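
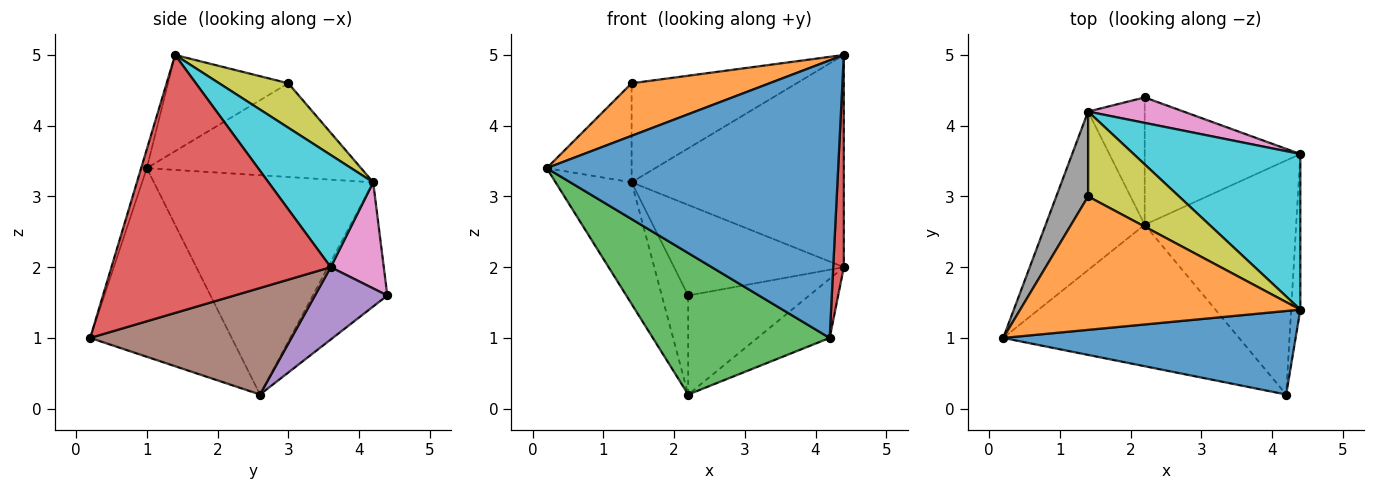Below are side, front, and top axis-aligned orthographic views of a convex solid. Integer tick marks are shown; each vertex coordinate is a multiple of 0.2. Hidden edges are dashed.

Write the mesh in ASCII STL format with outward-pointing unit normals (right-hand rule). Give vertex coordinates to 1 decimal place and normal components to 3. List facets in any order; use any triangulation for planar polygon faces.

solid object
 facet normal -0.019 -0.957 0.288
  outer loop
   vertex 4.2 0.2 1.0
   vertex 4.4 1.4 5.0
   vertex 0.2 1.0 3.4
  endloop
 endfacet
 facet normal -0.304 -0.349 0.886
  outer loop
   vertex 1.4 3.0 4.6
   vertex 0.2 1.0 3.4
   vertex 4.4 1.4 5.0
  endloop
 endfacet
 facet normal -0.492 -0.615 -0.615
  outer loop
   vertex 2.2 2.6 0.2
   vertex 4.2 0.2 1.0
   vertex 0.2 1.0 3.4
  endloop
 endfacet
 facet normal 0.998 -0.048 -0.035
  outer loop
   vertex 4.4 3.6 2.0
   vertex 4.4 1.4 5.0
   vertex 4.2 0.2 1.0
  endloop
 endfacet
 facet normal 0.344 0.576 -0.741
  outer loop
   vertex 4.4 3.6 2.0
   vertex 2.2 2.6 0.2
   vertex 2.2 4.4 1.6
  endloop
 endfacet
 facet normal 0.563 0.202 -0.801
  outer loop
   vertex 4.4 3.6 2.0
   vertex 4.2 0.2 1.0
   vertex 2.2 2.6 0.2
  endloop
 endfacet
 facet normal 0.288 0.922 0.259
  outer loop
   vertex 1.4 4.2 3.2
   vertex 4.4 3.6 2.0
   vertex 2.2 4.4 1.6
  endloop
 endfacet
 facet normal -0.887 0.351 0.301
  outer loop
   vertex 1.4 4.2 3.2
   vertex 0.2 1.0 3.4
   vertex 1.4 3.0 4.6
  endloop
 endfacet
 facet normal 0.303 0.724 0.620
  outer loop
   vertex 1.4 4.2 3.2
   vertex 1.4 3.0 4.6
   vertex 4.4 1.4 5.0
  endloop
 endfacet
 facet normal 0.370 0.749 0.549
  outer loop
   vertex 1.4 4.2 3.2
   vertex 4.4 1.4 5.0
   vertex 4.4 3.6 2.0
  endloop
 endfacet
 facet normal -0.869 0.301 -0.392
  outer loop
   vertex 1.4 4.2 3.2
   vertex 2.2 2.6 0.2
   vertex 0.2 1.0 3.4
  endloop
 endfacet
 facet normal -0.866 0.307 -0.395
  outer loop
   vertex 1.4 4.2 3.2
   vertex 2.2 4.4 1.6
   vertex 2.2 2.6 0.2
  endloop
 endfacet
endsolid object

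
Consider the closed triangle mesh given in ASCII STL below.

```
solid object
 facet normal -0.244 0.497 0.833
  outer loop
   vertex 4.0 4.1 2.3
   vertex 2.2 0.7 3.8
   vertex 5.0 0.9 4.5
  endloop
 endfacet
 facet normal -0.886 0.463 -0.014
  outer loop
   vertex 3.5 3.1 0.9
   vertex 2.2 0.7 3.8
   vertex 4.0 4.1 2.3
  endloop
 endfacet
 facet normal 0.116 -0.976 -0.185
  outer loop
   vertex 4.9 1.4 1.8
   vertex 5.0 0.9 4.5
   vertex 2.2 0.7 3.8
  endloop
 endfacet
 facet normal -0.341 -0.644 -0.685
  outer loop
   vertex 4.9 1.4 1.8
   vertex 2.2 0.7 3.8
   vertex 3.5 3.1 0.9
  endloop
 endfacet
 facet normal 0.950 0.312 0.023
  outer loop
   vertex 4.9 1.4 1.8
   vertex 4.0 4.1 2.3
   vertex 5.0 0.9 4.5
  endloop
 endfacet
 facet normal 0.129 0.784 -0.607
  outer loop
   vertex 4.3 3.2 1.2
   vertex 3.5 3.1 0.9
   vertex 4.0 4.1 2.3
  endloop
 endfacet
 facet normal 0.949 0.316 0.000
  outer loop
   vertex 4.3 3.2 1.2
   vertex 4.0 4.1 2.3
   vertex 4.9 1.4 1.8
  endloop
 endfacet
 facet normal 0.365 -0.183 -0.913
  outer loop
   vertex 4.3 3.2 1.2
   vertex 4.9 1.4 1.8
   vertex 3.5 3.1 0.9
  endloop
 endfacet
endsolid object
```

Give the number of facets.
8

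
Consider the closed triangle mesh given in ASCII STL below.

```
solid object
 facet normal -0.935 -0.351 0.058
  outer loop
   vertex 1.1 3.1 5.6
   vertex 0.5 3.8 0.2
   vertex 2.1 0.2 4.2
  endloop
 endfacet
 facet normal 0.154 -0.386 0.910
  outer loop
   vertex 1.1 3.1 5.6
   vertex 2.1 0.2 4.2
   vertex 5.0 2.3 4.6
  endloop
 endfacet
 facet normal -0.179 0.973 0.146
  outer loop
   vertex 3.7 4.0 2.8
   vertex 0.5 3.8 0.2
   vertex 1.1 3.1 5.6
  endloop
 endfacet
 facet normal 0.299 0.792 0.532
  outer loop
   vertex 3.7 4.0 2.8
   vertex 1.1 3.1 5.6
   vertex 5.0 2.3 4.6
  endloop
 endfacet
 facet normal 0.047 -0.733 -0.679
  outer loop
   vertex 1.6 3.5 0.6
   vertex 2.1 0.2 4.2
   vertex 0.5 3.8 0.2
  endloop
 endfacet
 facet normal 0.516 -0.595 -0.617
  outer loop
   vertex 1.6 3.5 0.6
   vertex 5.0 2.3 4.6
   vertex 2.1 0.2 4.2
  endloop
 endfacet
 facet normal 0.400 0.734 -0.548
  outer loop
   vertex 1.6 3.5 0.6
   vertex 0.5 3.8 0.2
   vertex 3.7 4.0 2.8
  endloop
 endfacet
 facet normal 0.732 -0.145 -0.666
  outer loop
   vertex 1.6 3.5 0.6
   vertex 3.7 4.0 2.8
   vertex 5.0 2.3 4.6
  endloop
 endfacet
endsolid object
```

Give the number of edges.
12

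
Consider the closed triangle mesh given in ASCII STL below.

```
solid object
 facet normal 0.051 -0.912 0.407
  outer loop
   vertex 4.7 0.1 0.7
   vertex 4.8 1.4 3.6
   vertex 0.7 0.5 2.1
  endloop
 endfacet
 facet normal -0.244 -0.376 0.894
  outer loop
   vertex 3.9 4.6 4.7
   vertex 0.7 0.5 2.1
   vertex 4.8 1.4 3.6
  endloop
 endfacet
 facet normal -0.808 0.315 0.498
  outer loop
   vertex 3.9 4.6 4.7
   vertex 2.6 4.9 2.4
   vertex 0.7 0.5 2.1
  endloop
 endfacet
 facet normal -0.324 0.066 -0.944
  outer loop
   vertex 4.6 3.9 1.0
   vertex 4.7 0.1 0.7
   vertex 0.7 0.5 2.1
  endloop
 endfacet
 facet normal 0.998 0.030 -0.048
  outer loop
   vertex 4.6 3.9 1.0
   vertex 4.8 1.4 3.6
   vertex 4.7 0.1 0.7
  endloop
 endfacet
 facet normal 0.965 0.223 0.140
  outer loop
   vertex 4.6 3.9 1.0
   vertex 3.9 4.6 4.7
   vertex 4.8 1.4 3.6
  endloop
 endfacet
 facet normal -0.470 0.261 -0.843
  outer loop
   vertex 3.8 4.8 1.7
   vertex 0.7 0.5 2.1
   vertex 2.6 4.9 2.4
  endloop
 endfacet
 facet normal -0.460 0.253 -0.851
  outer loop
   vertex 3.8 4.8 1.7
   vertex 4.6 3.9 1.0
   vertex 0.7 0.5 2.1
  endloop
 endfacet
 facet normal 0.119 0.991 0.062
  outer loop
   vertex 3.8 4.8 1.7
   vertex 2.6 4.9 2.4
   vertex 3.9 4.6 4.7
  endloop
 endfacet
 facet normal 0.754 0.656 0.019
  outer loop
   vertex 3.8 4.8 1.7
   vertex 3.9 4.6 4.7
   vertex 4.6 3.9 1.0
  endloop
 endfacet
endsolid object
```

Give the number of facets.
10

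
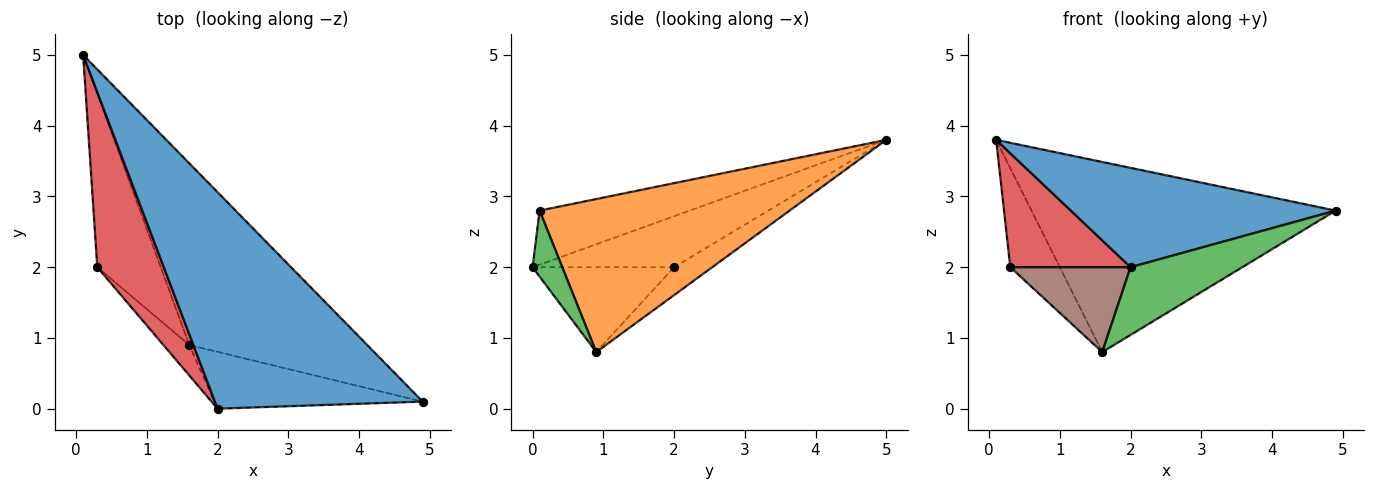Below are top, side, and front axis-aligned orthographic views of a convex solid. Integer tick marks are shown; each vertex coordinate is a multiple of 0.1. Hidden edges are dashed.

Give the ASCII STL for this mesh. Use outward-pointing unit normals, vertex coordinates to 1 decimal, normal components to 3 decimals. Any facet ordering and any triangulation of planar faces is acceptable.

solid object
 facet normal -0.230 -0.406 0.885
  outer loop
   vertex 2.0 0.0 2.0
   vertex 4.9 0.1 2.8
   vertex 0.1 5.0 3.8
  endloop
 endfacet
 facet normal 0.511 0.622 -0.594
  outer loop
   vertex 1.6 0.9 0.8
   vertex 0.1 5.0 3.8
   vertex 4.9 0.1 2.8
  endloop
 endfacet
 facet normal 0.200 -0.751 -0.630
  outer loop
   vertex 1.6 0.9 0.8
   vertex 4.9 0.1 2.8
   vertex 2.0 0.0 2.0
  endloop
 endfacet
 facet normal -0.540 -0.459 0.705
  outer loop
   vertex 0.3 2.0 2.0
   vertex 2.0 0.0 2.0
   vertex 0.1 5.0 3.8
  endloop
 endfacet
 facet normal -0.357 0.463 -0.811
  outer loop
   vertex 0.3 2.0 2.0
   vertex 0.1 5.0 3.8
   vertex 1.6 0.9 0.8
  endloop
 endfacet
 facet normal -0.742 -0.631 -0.226
  outer loop
   vertex 0.3 2.0 2.0
   vertex 1.6 0.9 0.8
   vertex 2.0 0.0 2.0
  endloop
 endfacet
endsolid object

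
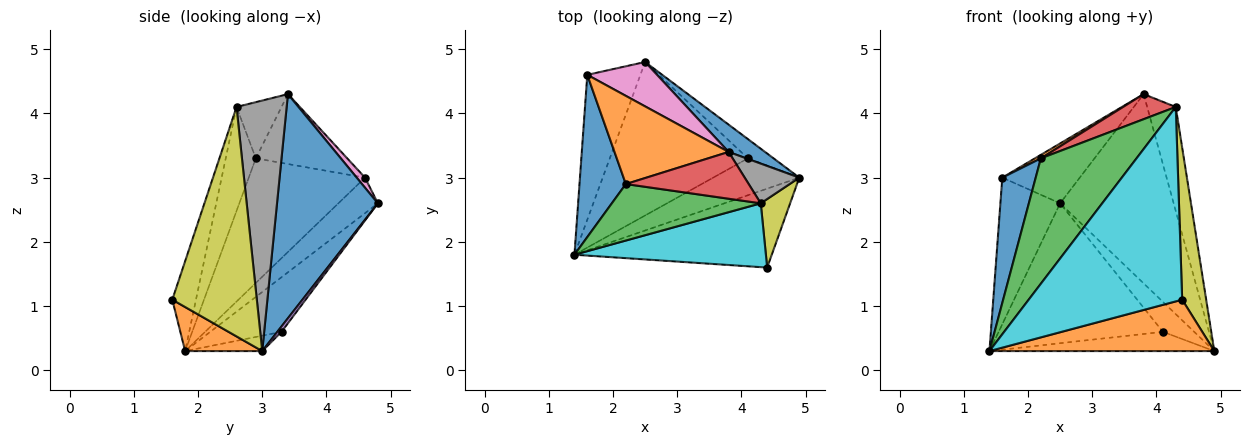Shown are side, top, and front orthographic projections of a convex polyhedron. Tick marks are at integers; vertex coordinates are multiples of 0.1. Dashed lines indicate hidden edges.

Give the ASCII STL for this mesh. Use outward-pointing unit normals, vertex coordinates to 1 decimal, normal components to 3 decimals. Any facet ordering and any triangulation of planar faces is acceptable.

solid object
 facet normal 0.660 0.743 0.107
  outer loop
   vertex 3.8 3.4 4.3
   vertex 4.9 3.0 0.3
   vertex 2.5 4.8 2.6
  endloop
 endfacet
 facet normal 0.184 -0.536 -0.824
  outer loop
   vertex 4.4 1.6 1.1
   vertex 1.4 1.8 0.3
   vertex 4.9 3.0 0.3
  endloop
 endfacet
 facet normal -0.157 0.457 -0.875
  outer loop
   vertex 4.1 3.3 0.6
   vertex 4.9 3.0 0.3
   vertex 1.4 1.8 0.3
  endloop
 endfacet
 facet normal -0.280 0.647 -0.709
  outer loop
   vertex 4.1 3.3 0.6
   vertex 1.4 1.8 0.3
   vertex 2.5 4.8 2.6
  endloop
 endfacet
 facet normal 0.112 0.836 -0.537
  outer loop
   vertex 4.1 3.3 0.6
   vertex 2.5 4.8 2.6
   vertex 4.9 3.0 0.3
  endloop
 endfacet
 facet normal -0.426 0.644 -0.636
  outer loop
   vertex 1.6 4.6 3.0
   vertex 2.5 4.8 2.6
   vertex 1.4 1.8 0.3
  endloop
 endfacet
 facet normal 0.086 0.800 0.593
  outer loop
   vertex 1.6 4.6 3.0
   vertex 3.8 3.4 4.3
   vertex 2.5 4.8 2.6
  endloop
 endfacet
 facet normal 0.853 0.487 0.186
  outer loop
   vertex 4.3 2.6 4.1
   vertex 4.9 3.0 0.3
   vertex 3.8 3.4 4.3
  endloop
 endfacet
 facet normal 0.955 -0.271 0.122
  outer loop
   vertex 4.3 2.6 4.1
   vertex 4.4 1.6 1.1
   vertex 4.9 3.0 0.3
  endloop
 endfacet
 facet normal -0.145 -0.940 0.309
  outer loop
   vertex 4.3 2.6 4.1
   vertex 1.4 1.8 0.3
   vertex 4.4 1.6 1.1
  endloop
 endfacet
 facet normal -0.905 -0.260 0.337
  outer loop
   vertex 2.2 2.9 3.3
   vertex 1.6 4.6 3.0
   vertex 1.4 1.8 0.3
  endloop
 endfacet
 facet normal -0.522 -0.034 0.852
  outer loop
   vertex 2.2 2.9 3.3
   vertex 3.8 3.4 4.3
   vertex 1.6 4.6 3.0
  endloop
 endfacet
 facet normal -0.276 -0.876 0.395
  outer loop
   vertex 2.2 2.9 3.3
   vertex 1.4 1.8 0.3
   vertex 4.3 2.6 4.1
  endloop
 endfacet
 facet normal -0.374 -0.438 0.817
  outer loop
   vertex 2.2 2.9 3.3
   vertex 4.3 2.6 4.1
   vertex 3.8 3.4 4.3
  endloop
 endfacet
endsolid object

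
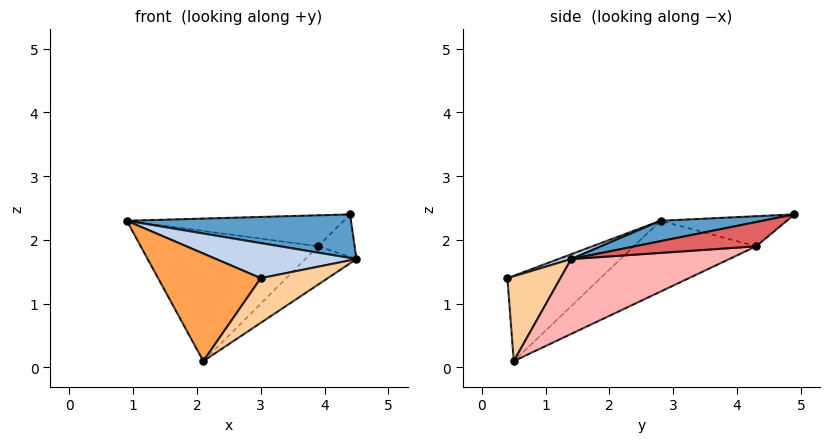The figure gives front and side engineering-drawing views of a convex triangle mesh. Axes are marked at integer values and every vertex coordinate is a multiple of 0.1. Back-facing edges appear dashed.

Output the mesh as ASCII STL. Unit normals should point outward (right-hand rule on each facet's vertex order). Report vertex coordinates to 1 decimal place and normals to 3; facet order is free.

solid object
 facet normal 0.088 -0.193 0.977
  outer loop
   vertex 4.4 4.9 2.4
   vertex 0.9 2.8 2.3
   vertex 4.5 1.4 1.7
  endloop
 endfacet
 facet normal 0.030 -0.328 0.944
  outer loop
   vertex 3.0 0.4 1.4
   vertex 4.5 1.4 1.7
   vertex 0.9 2.8 2.3
  endloop
 endfacet
 facet normal -0.622 -0.686 0.378
  outer loop
   vertex 3.0 0.4 1.4
   vertex 0.9 2.8 2.3
   vertex 2.1 0.5 0.1
  endloop
 endfacet
 facet normal 0.557 -0.704 -0.440
  outer loop
   vertex 3.0 0.4 1.4
   vertex 2.1 0.5 0.1
   vertex 4.5 1.4 1.7
  endloop
 endfacet
 facet normal -0.444 0.762 -0.471
  outer loop
   vertex 3.9 4.3 1.9
   vertex 0.9 2.8 2.3
   vertex 4.4 4.9 2.4
  endloop
 endfacet
 facet normal -0.369 0.535 -0.760
  outer loop
   vertex 3.9 4.3 1.9
   vertex 2.1 0.5 0.1
   vertex 0.9 2.8 2.3
  endloop
 endfacet
 facet normal 0.583 0.175 -0.793
  outer loop
   vertex 3.9 4.3 1.9
   vertex 4.4 4.9 2.4
   vertex 4.5 1.4 1.7
  endloop
 endfacet
 facet normal 0.504 0.163 -0.848
  outer loop
   vertex 3.9 4.3 1.9
   vertex 4.5 1.4 1.7
   vertex 2.1 0.5 0.1
  endloop
 endfacet
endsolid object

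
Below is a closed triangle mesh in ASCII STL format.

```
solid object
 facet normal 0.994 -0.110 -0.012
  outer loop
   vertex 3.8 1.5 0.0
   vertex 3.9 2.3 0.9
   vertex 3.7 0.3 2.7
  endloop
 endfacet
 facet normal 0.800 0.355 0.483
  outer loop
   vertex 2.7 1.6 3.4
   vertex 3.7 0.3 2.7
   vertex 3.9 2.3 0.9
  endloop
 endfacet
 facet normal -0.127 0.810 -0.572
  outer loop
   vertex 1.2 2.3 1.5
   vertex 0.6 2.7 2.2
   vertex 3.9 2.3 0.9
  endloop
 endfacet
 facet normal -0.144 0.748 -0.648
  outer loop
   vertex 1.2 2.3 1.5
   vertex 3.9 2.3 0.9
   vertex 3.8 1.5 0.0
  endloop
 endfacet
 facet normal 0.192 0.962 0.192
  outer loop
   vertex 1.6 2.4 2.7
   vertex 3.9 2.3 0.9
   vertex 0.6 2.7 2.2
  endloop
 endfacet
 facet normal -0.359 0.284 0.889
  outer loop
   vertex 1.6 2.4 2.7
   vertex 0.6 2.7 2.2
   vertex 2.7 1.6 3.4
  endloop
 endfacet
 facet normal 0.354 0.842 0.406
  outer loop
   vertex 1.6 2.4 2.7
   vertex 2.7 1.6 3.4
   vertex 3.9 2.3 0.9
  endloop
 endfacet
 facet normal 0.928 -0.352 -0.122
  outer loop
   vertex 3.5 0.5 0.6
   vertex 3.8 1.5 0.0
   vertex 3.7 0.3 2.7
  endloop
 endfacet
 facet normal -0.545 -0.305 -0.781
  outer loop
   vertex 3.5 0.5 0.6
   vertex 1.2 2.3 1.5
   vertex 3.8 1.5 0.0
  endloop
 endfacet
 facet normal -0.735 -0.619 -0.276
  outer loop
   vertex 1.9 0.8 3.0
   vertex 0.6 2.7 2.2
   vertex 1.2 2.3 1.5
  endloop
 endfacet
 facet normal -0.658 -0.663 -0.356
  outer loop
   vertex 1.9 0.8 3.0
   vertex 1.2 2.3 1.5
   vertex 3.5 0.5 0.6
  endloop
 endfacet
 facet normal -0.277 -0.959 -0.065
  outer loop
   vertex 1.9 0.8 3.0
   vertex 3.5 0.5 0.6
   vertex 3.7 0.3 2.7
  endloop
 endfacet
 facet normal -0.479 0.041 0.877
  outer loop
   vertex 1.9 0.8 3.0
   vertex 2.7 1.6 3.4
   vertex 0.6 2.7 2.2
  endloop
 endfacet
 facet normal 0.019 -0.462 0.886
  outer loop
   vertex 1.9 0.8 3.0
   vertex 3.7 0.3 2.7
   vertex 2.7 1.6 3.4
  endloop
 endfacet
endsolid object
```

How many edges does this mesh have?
21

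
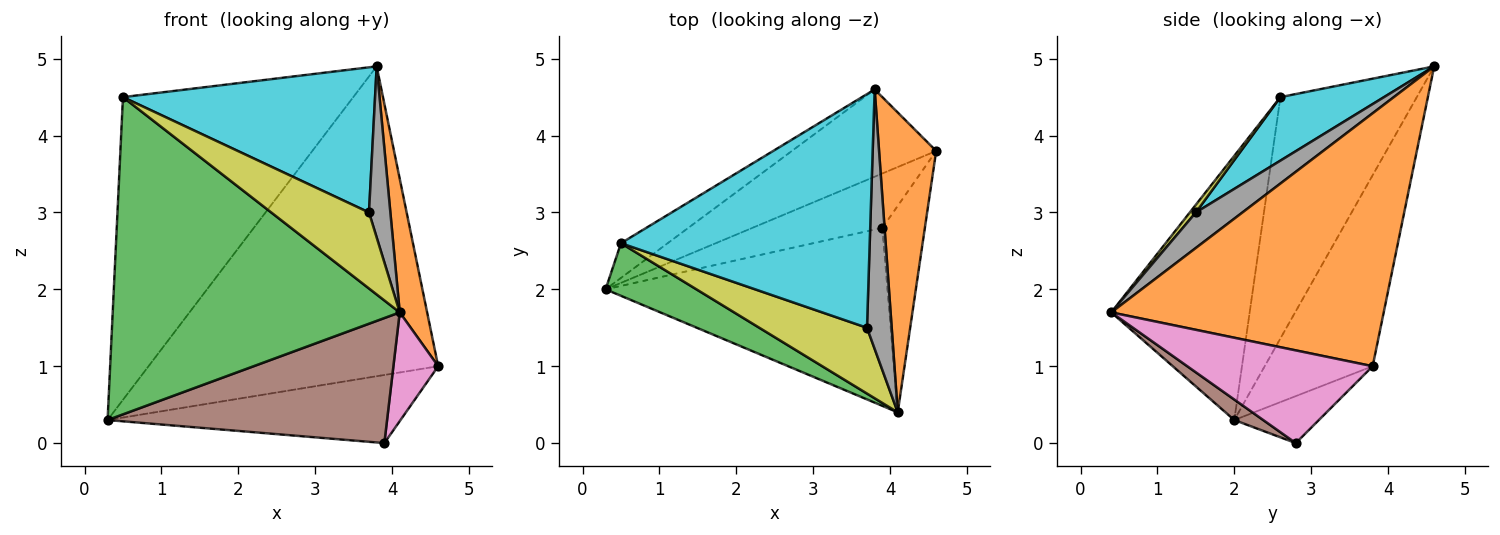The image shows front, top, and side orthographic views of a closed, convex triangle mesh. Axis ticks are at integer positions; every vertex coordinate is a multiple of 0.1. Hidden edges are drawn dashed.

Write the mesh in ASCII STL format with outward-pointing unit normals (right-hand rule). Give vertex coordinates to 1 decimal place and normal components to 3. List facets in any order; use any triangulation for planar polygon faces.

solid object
 facet normal -0.338 0.906 -0.255
  outer loop
   vertex 3.8 4.6 4.9
   vertex 4.6 3.8 1.0
   vertex 0.3 2.0 0.3
  endloop
 endfacet
 facet normal 0.971 -0.098 0.219
  outer loop
   vertex 3.8 4.6 4.9
   vertex 4.1 0.4 1.7
   vertex 4.6 3.8 1.0
  endloop
 endfacet
 facet normal -0.430 -0.891 0.148
  outer loop
   vertex 0.5 2.6 4.5
   vertex 0.3 2.0 0.3
   vertex 4.1 0.4 1.7
  endloop
 endfacet
 facet normal -0.507 0.856 -0.098
  outer loop
   vertex 0.5 2.6 4.5
   vertex 3.8 4.6 4.9
   vertex 0.3 2.0 0.3
  endloop
 endfacet
 facet normal -0.220 0.762 -0.608
  outer loop
   vertex 3.9 2.8 0.0
   vertex 0.3 2.0 0.3
   vertex 4.6 3.8 1.0
  endloop
 endfacet
 facet normal 0.059 -0.574 -0.817
  outer loop
   vertex 3.9 2.8 0.0
   vertex 4.1 0.4 1.7
   vertex 0.3 2.0 0.3
  endloop
 endfacet
 facet normal 0.888 -0.214 -0.407
  outer loop
   vertex 3.9 2.8 0.0
   vertex 4.6 3.8 1.0
   vertex 4.1 0.4 1.7
  endloop
 endfacet
 facet normal 0.768 -0.352 0.535
  outer loop
   vertex 3.7 1.5 3.0
   vertex 4.1 0.4 1.7
   vertex 3.8 4.6 4.9
  endloop
 endfacet
 facet normal 0.047 -0.755 0.654
  outer loop
   vertex 3.7 1.5 3.0
   vertex 0.5 2.6 4.5
   vertex 4.1 0.4 1.7
  endloop
 endfacet
 facet normal 0.212 -0.516 0.830
  outer loop
   vertex 3.7 1.5 3.0
   vertex 3.8 4.6 4.9
   vertex 0.5 2.6 4.5
  endloop
 endfacet
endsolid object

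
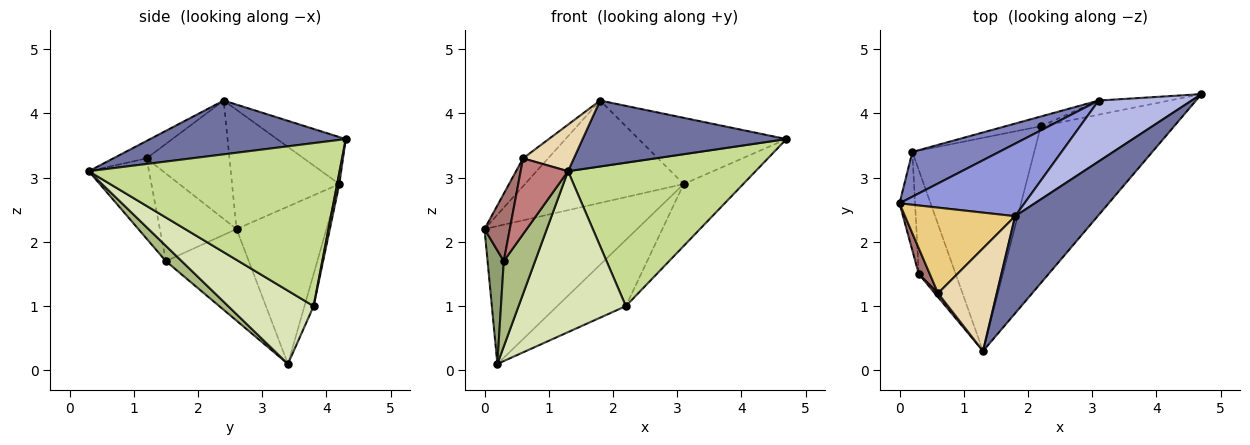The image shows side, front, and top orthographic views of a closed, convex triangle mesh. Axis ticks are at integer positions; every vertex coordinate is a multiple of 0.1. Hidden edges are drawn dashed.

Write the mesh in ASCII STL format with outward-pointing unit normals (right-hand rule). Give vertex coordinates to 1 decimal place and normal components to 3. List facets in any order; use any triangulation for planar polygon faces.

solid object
 facet normal 0.475 -0.494 0.728
  outer loop
   vertex 1.8 2.4 4.2
   vertex 1.3 0.3 3.1
   vertex 4.7 4.3 3.6
  endloop
 endfacet
 facet normal -0.489 0.830 0.269
  outer loop
   vertex 3.1 4.2 2.9
   vertex 0.2 3.4 0.1
   vertex 0.0 2.6 2.2
  endloop
 endfacet
 facet normal -0.483 0.714 0.506
  outer loop
   vertex 3.1 4.2 2.9
   vertex 0.0 2.6 2.2
   vertex 1.8 2.4 4.2
  endloop
 endfacet
 facet normal -0.324 0.696 0.640
  outer loop
   vertex 3.1 4.2 2.9
   vertex 1.8 2.4 4.2
   vertex 4.7 4.3 3.6
  endloop
 endfacet
 facet normal -0.968 -0.189 -0.164
  outer loop
   vertex 0.3 1.5 1.7
   vertex 0.0 2.6 2.2
   vertex 0.2 3.4 0.1
  endloop
 endfacet
 facet normal 0.306 -0.604 -0.736
  outer loop
   vertex 0.3 1.5 1.7
   vertex 0.2 3.4 0.1
   vertex 1.3 0.3 3.1
  endloop
 endfacet
 facet normal 0.670 -0.501 -0.548
  outer loop
   vertex 2.2 3.8 1.0
   vertex 4.7 4.3 3.6
   vertex 1.3 0.3 3.1
  endloop
 endfacet
 facet normal 0.432 -0.543 -0.720
  outer loop
   vertex 2.2 3.8 1.0
   vertex 1.3 0.3 3.1
   vertex 0.2 3.4 0.1
  endloop
 endfacet
 facet normal 0.036 0.974 -0.222
  outer loop
   vertex 2.2 3.8 1.0
   vertex 3.1 4.2 2.9
   vertex 4.7 4.3 3.6
  endloop
 endfacet
 facet normal -0.131 0.981 -0.144
  outer loop
   vertex 2.2 3.8 1.0
   vertex 0.2 3.4 0.1
   vertex 3.1 4.2 2.9
  endloop
 endfacet
 facet normal -0.715 0.216 0.665
  outer loop
   vertex 0.6 1.2 3.3
   vertex 1.8 2.4 4.2
   vertex 0.0 2.6 2.2
  endloop
 endfacet
 facet normal -0.261 -0.398 0.879
  outer loop
   vertex 0.6 1.2 3.3
   vertex 1.3 0.3 3.1
   vertex 1.8 2.4 4.2
  endloop
 endfacet
 facet normal -0.943 -0.311 0.118
  outer loop
   vertex 0.6 1.2 3.3
   vertex 0.0 2.6 2.2
   vertex 0.3 1.5 1.7
  endloop
 endfacet
 facet normal -0.786 -0.618 0.031
  outer loop
   vertex 0.6 1.2 3.3
   vertex 0.3 1.5 1.7
   vertex 1.3 0.3 3.1
  endloop
 endfacet
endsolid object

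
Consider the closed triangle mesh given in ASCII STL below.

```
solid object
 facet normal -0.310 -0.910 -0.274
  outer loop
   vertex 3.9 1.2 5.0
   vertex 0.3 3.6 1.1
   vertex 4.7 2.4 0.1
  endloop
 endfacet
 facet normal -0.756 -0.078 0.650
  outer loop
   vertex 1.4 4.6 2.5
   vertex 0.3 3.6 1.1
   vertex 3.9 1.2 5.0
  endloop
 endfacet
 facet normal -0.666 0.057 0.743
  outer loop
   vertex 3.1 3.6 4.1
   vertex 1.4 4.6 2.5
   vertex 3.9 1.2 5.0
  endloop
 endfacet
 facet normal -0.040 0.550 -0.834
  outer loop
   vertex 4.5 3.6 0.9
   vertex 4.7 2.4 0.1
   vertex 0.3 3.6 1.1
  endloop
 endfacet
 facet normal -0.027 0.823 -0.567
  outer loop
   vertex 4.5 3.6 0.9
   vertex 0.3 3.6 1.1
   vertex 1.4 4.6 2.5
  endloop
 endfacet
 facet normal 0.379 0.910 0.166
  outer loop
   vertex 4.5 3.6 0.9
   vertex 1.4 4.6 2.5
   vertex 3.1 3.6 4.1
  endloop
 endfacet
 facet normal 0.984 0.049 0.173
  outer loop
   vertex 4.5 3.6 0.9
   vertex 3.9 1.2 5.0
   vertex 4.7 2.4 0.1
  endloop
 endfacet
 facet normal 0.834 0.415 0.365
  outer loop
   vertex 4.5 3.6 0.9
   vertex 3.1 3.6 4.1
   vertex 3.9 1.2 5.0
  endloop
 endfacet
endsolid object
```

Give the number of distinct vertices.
6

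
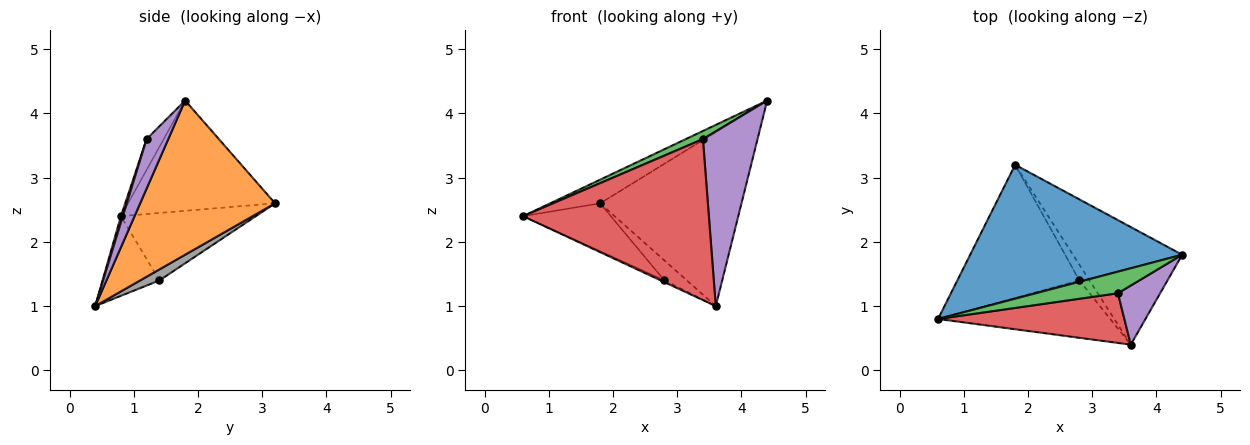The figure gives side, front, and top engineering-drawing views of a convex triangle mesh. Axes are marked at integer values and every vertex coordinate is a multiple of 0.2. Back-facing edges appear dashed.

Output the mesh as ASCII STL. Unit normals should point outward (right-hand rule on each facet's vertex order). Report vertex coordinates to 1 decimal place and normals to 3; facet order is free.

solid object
 facet normal -0.456 0.155 0.876
  outer loop
   vertex 1.8 3.2 2.6
   vertex 0.6 0.8 2.4
   vertex 4.4 1.8 4.2
  endloop
 endfacet
 facet normal 0.620 0.650 -0.439
  outer loop
   vertex 3.6 0.4 1.0
   vertex 1.8 3.2 2.6
   vertex 4.4 1.8 4.2
  endloop
 endfacet
 facet normal -0.331 -0.331 0.883
  outer loop
   vertex 3.4 1.2 3.6
   vertex 4.4 1.8 4.2
   vertex 0.6 0.8 2.4
  endloop
 endfacet
 facet normal 0.010 -0.956 0.295
  outer loop
   vertex 3.4 1.2 3.6
   vertex 0.6 0.8 2.4
   vertex 3.6 0.4 1.0
  endloop
 endfacet
 facet normal 0.352 -0.887 0.300
  outer loop
   vertex 3.4 1.2 3.6
   vertex 3.6 0.4 1.0
   vertex 4.4 1.8 4.2
  endloop
 endfacet
 facet normal -0.461 0.300 -0.835
  outer loop
   vertex 2.8 1.4 1.4
   vertex 0.6 0.8 2.4
   vertex 1.8 3.2 2.6
  endloop
 endfacet
 facet normal -0.420 0.027 -0.907
  outer loop
   vertex 2.8 1.4 1.4
   vertex 3.6 0.4 1.0
   vertex 0.6 0.8 2.4
  endloop
 endfacet
 facet normal 0.559 0.652 -0.512
  outer loop
   vertex 2.8 1.4 1.4
   vertex 1.8 3.2 2.6
   vertex 3.6 0.4 1.0
  endloop
 endfacet
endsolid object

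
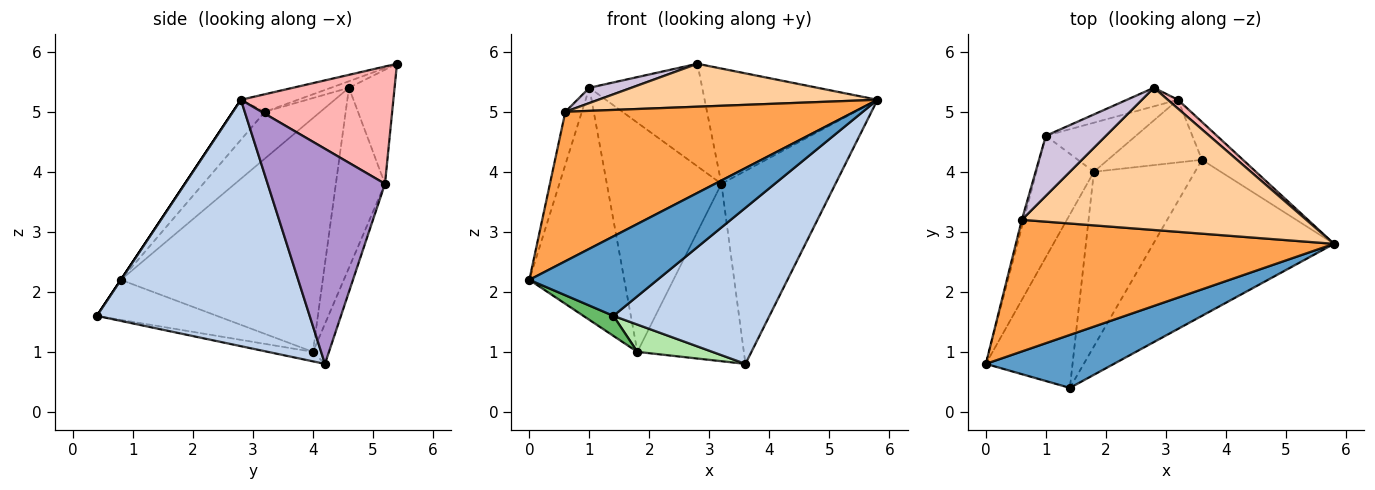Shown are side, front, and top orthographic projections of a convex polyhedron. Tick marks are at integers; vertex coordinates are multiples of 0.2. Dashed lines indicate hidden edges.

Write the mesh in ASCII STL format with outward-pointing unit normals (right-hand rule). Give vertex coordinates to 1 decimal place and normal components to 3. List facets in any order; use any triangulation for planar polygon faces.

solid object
 facet normal 0.000 -0.832 0.555
  outer loop
   vertex 1.4 0.4 1.6
   vertex 5.8 2.8 5.2
   vertex 0.0 0.8 2.2
  endloop
 endfacet
 facet normal 0.694 -0.509 -0.509
  outer loop
   vertex 1.4 0.4 1.6
   vertex 3.6 4.2 0.8
   vertex 5.8 2.8 5.2
  endloop
 endfacet
 facet normal -0.083 -0.748 0.659
  outer loop
   vertex 0.6 3.2 5.0
   vertex 0.0 0.8 2.2
   vertex 5.8 2.8 5.2
  endloop
 endfacet
 facet normal -0.059 -0.289 0.956
  outer loop
   vertex 0.6 3.2 5.0
   vertex 5.8 2.8 5.2
   vertex 2.8 5.4 5.8
  endloop
 endfacet
 facet normal -0.417 -0.104 -0.903
  outer loop
   vertex 1.8 4.0 1.0
   vertex 1.4 0.4 1.6
   vertex 0.0 0.8 2.2
  endloop
 endfacet
 facet normal -0.092 -0.154 -0.984
  outer loop
   vertex 1.8 4.0 1.0
   vertex 3.6 4.2 0.8
   vertex 1.4 0.4 1.6
  endloop
 endfacet
 facet normal -0.140 0.934 -0.330
  outer loop
   vertex 3.2 5.2 3.8
   vertex 3.6 4.2 0.8
   vertex 1.8 4.0 1.0
  endloop
 endfacet
 facet normal 0.660 0.749 0.057
  outer loop
   vertex 3.2 5.2 3.8
   vertex 2.8 5.4 5.8
   vertex 5.8 2.8 5.2
  endloop
 endfacet
 facet normal 0.710 0.691 -0.135
  outer loop
   vertex 3.2 5.2 3.8
   vertex 5.8 2.8 5.2
   vertex 3.6 4.2 0.8
  endloop
 endfacet
 facet normal -0.105 -0.245 0.964
  outer loop
   vertex 1.0 4.6 5.4
   vertex 0.6 3.2 5.0
   vertex 2.8 5.4 5.8
  endloop
 endfacet
 facet normal -0.370 0.914 -0.165
  outer loop
   vertex 1.0 4.6 5.4
   vertex 2.8 5.4 5.8
   vertex 3.2 5.2 3.8
  endloop
 endfacet
 facet normal -0.386 0.902 -0.193
  outer loop
   vertex 1.0 4.6 5.4
   vertex 3.2 5.2 3.8
   vertex 1.8 4.0 1.0
  endloop
 endfacet
 facet normal -0.958 0.285 -0.039
  outer loop
   vertex 1.0 4.6 5.4
   vertex 0.0 0.8 2.2
   vertex 0.6 3.2 5.0
  endloop
 endfacet
 facet normal -0.883 0.415 -0.217
  outer loop
   vertex 1.0 4.6 5.4
   vertex 1.8 4.0 1.0
   vertex 0.0 0.8 2.2
  endloop
 endfacet
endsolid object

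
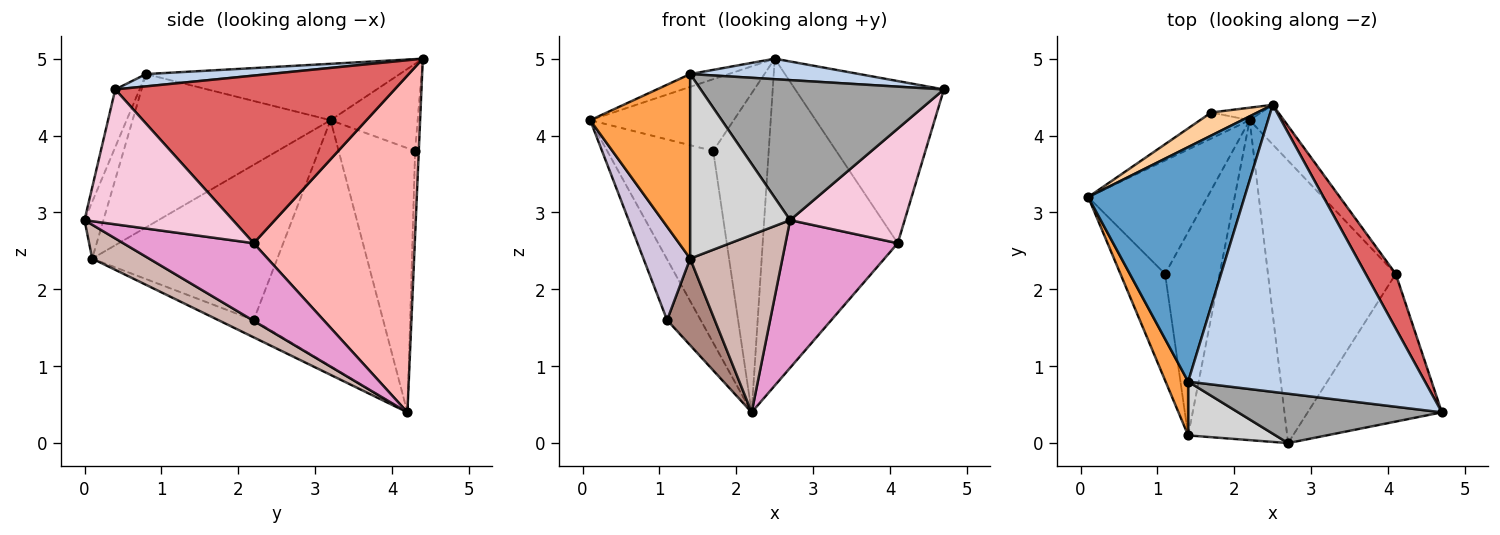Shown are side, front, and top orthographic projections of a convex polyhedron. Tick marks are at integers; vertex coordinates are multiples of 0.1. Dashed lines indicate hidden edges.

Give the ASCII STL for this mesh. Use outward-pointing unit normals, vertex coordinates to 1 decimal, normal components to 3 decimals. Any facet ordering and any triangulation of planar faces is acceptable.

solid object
 facet normal -0.339 0.051 0.939
  outer loop
   vertex 1.4 0.8 4.8
   vertex 2.5 4.4 5.0
   vertex 0.1 3.2 4.2
  endloop
 endfacet
 facet normal 0.052 -0.071 0.996
  outer loop
   vertex 1.4 0.8 4.8
   vertex 4.7 0.4 4.6
   vertex 2.5 4.4 5.0
  endloop
 endfacet
 facet normal -0.885 -0.447 0.130
  outer loop
   vertex 1.4 0.8 4.8
   vertex 0.1 3.2 4.2
   vertex 1.4 0.1 2.4
  endloop
 endfacet
 facet normal -0.500 0.824 0.265
  outer loop
   vertex 1.7 4.3 3.8
   vertex 0.1 3.2 4.2
   vertex 2.5 4.4 5.0
  endloop
 endfacet
 facet normal -0.582 0.806 -0.109
  outer loop
   vertex 1.7 4.3 3.8
   vertex 2.2 4.2 0.4
   vertex 0.1 3.2 4.2
  endloop
 endfacet
 facet normal -0.066 0.997 -0.039
  outer loop
   vertex 1.7 4.3 3.8
   vertex 2.5 4.4 5.0
   vertex 2.2 4.2 0.4
  endloop
 endfacet
 facet normal 0.872 0.464 0.156
  outer loop
   vertex 4.1 2.2 2.6
   vertex 2.5 4.4 5.0
   vertex 4.7 0.4 4.6
  endloop
 endfacet
 facet normal 0.764 0.640 -0.078
  outer loop
   vertex 4.1 2.2 2.6
   vertex 2.2 4.2 0.4
   vertex 2.5 4.4 5.0
  endloop
 endfacet
 facet normal -0.876 0.227 -0.425
  outer loop
   vertex 1.1 2.2 1.6
   vertex 0.1 3.2 4.2
   vertex 2.2 4.2 0.4
  endloop
 endfacet
 facet normal -0.934 -0.236 -0.269
  outer loop
   vertex 1.1 2.2 1.6
   vertex 1.4 0.1 2.4
   vertex 0.1 3.2 4.2
  endloop
 endfacet
 facet normal -0.279 -0.376 -0.883
  outer loop
   vertex 1.1 2.2 1.6
   vertex 2.2 4.2 0.4
   vertex 1.4 0.1 2.4
  endloop
 endfacet
 facet normal 0.287 -0.465 -0.838
  outer loop
   vertex 2.7 0.0 2.9
   vertex 1.4 0.1 2.4
   vertex 2.2 4.2 0.4
  endloop
 endfacet
 facet normal 0.474 -0.408 -0.780
  outer loop
   vertex 2.7 0.0 2.9
   vertex 2.2 4.2 0.4
   vertex 4.1 2.2 2.6
  endloop
 endfacet
 facet normal 0.622 -0.480 -0.619
  outer loop
   vertex 2.7 0.0 2.9
   vertex 4.1 2.2 2.6
   vertex 4.7 0.4 4.6
  endloop
 endfacet
 facet normal -0.094 -0.939 0.331
  outer loop
   vertex 2.7 0.0 2.9
   vertex 4.7 0.4 4.6
   vertex 1.4 0.8 4.8
  endloop
 endfacet
 facet normal -0.179 -0.945 0.275
  outer loop
   vertex 2.7 0.0 2.9
   vertex 1.4 0.8 4.8
   vertex 1.4 0.1 2.4
  endloop
 endfacet
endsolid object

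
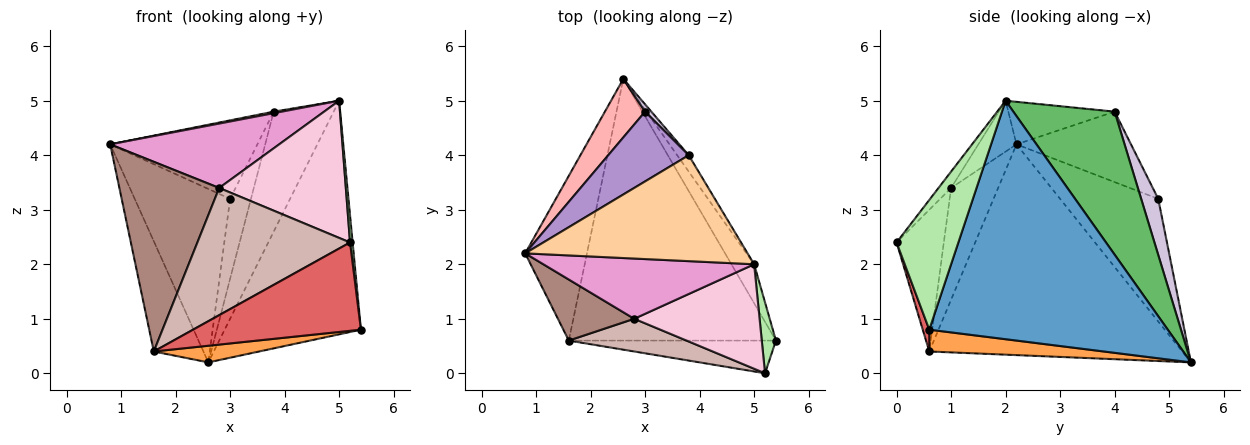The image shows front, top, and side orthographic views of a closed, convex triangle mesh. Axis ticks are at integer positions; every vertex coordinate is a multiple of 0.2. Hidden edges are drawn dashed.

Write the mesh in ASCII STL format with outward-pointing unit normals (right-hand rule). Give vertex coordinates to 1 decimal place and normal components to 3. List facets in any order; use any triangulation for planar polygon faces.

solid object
 facet normal 0.865 0.494 -0.082
  outer loop
   vertex 5.0 2.0 5.0
   vertex 5.4 0.6 0.8
   vertex 2.6 5.4 0.2
  endloop
 endfacet
 facet normal -0.943 0.185 -0.276
  outer loop
   vertex 1.6 0.6 0.4
   vertex 0.8 2.2 4.2
   vertex 2.6 5.4 0.2
  endloop
 endfacet
 facet normal 0.104 -0.063 -0.993
  outer loop
   vertex 1.6 0.6 0.4
   vertex 2.6 5.4 0.2
   vertex 5.4 0.6 0.8
  endloop
 endfacet
 facet normal -0.188 -0.014 0.982
  outer loop
   vertex 3.8 4.0 4.8
   vertex 0.8 2.2 4.2
   vertex 5.0 2.0 5.0
  endloop
 endfacet
 facet normal 0.858 0.508 -0.069
  outer loop
   vertex 3.8 4.0 4.8
   vertex 5.0 2.0 5.0
   vertex 2.6 5.4 0.2
  endloop
 endfacet
 facet normal 0.993 -0.042 0.109
  outer loop
   vertex 5.2 0.0 2.4
   vertex 5.4 0.6 0.8
   vertex 5.0 2.0 5.0
  endloop
 endfacet
 facet normal 0.037 -0.937 -0.347
  outer loop
   vertex 5.2 0.0 2.4
   vertex 1.6 0.6 0.4
   vertex 5.4 0.6 0.8
  endloop
 endfacet
 facet normal -0.698 0.679 0.229
  outer loop
   vertex 3.0 4.8 3.2
   vertex 2.6 5.4 0.2
   vertex 0.8 2.2 4.2
  endloop
 endfacet
 facet normal -0.503 0.646 0.574
  outer loop
   vertex 3.0 4.8 3.2
   vertex 0.8 2.2 4.2
   vertex 3.8 4.0 4.8
  endloop
 endfacet
 facet normal 0.632 0.772 0.070
  outer loop
   vertex 3.0 4.8 3.2
   vertex 3.8 4.0 4.8
   vertex 2.6 5.4 0.2
  endloop
 endfacet
 facet normal -0.409 -0.869 0.280
  outer loop
   vertex 2.8 1.0 3.4
   vertex 0.8 2.2 4.2
   vertex 1.6 0.6 0.4
  endloop
 endfacet
 facet normal -0.287 -0.928 0.239
  outer loop
   vertex 2.8 1.0 3.4
   vertex 1.6 0.6 0.4
   vertex 5.2 0.0 2.4
  endloop
 endfacet
 facet normal -0.163 -0.721 0.674
  outer loop
   vertex 2.8 1.0 3.4
   vertex 5.0 2.0 5.0
   vertex 0.8 2.2 4.2
  endloop
 endfacet
 facet normal -0.079 -0.793 0.604
  outer loop
   vertex 2.8 1.0 3.4
   vertex 5.2 0.0 2.4
   vertex 5.0 2.0 5.0
  endloop
 endfacet
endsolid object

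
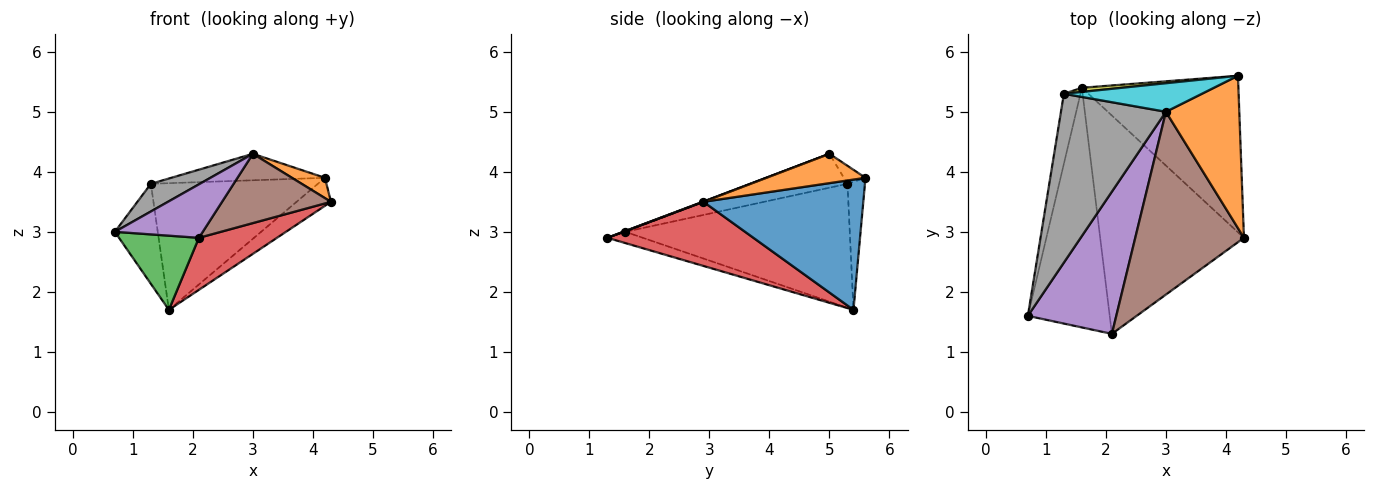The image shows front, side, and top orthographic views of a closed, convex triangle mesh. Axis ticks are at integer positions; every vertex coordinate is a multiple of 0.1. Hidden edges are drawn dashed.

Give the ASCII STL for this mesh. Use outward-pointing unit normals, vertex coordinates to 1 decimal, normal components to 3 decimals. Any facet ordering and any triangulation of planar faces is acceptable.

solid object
 facet normal 0.634 0.136 -0.761
  outer loop
   vertex 4.2 5.6 3.9
   vertex 4.3 2.9 3.5
   vertex 1.6 5.4 1.7
  endloop
 endfacet
 facet normal 0.369 -0.123 0.921
  outer loop
   vertex 4.2 5.6 3.9
   vertex 3.0 5.0 4.3
   vertex 4.3 2.9 3.5
  endloop
 endfacet
 facet normal -0.130 -0.293 -0.947
  outer loop
   vertex 2.1 1.3 2.9
   vertex 0.7 1.6 3.0
   vertex 1.6 5.4 1.7
  endloop
 endfacet
 facet normal 0.398 -0.213 -0.892
  outer loop
   vertex 2.1 1.3 2.9
   vertex 1.6 5.4 1.7
   vertex 4.3 2.9 3.5
  endloop
 endfacet
 facet normal -0.009 -0.352 0.936
  outer loop
   vertex 2.1 1.3 2.9
   vertex 3.0 5.0 4.3
   vertex 0.7 1.6 3.0
  endloop
 endfacet
 facet normal 0.003 -0.354 0.935
  outer loop
   vertex 2.1 1.3 2.9
   vertex 4.3 2.9 3.5
   vertex 3.0 5.0 4.3
  endloop
 endfacet
 facet normal -0.974 0.186 -0.130
  outer loop
   vertex 1.3 5.3 3.8
   vertex 1.6 5.4 1.7
   vertex 0.7 1.6 3.0
  endloop
 endfacet
 facet normal -0.304 -0.154 0.940
  outer loop
   vertex 1.3 5.3 3.8
   vertex 0.7 1.6 3.0
   vertex 3.0 5.0 4.3
  endloop
 endfacet
 facet normal -0.104 0.994 0.032
  outer loop
   vertex 1.3 5.3 3.8
   vertex 4.2 5.6 3.9
   vertex 1.6 5.4 1.7
  endloop
 endfacet
 facet normal -0.095 0.677 0.730
  outer loop
   vertex 1.3 5.3 3.8
   vertex 3.0 5.0 4.3
   vertex 4.2 5.6 3.9
  endloop
 endfacet
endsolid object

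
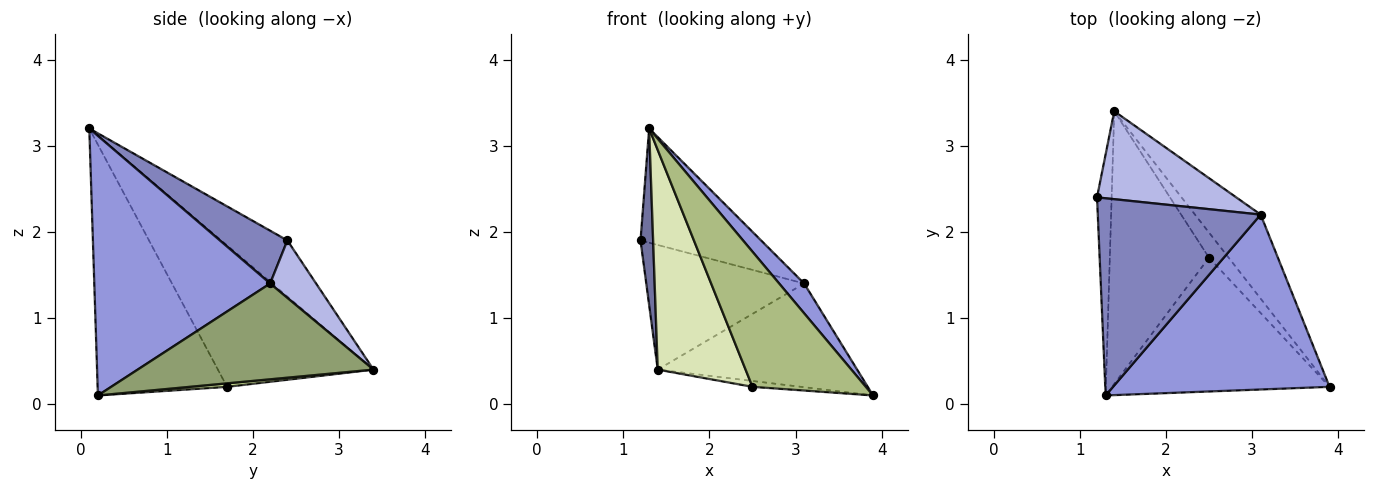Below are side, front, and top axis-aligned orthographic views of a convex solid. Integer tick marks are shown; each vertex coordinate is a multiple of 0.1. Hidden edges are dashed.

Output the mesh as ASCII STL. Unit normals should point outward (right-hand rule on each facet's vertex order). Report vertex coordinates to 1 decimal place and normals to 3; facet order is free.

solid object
 facet normal -0.952 -0.181 -0.248
  outer loop
   vertex 1.4 3.4 0.4
   vertex 1.3 0.1 3.2
   vertex 1.2 2.4 1.9
  endloop
 endfacet
 facet normal 0.270 0.483 0.833
  outer loop
   vertex 3.1 2.2 1.4
   vertex 1.2 2.4 1.9
   vertex 1.3 0.1 3.2
  endloop
 endfacet
 facet normal 0.763 -0.109 0.637
  outer loop
   vertex 3.1 2.2 1.4
   vertex 1.3 0.1 3.2
   vertex 3.9 0.2 0.1
  endloop
 endfacet
 facet normal 0.231 0.795 0.561
  outer loop
   vertex 3.1 2.2 1.4
   vertex 1.4 3.4 0.4
   vertex 1.2 2.4 1.9
  endloop
 endfacet
 facet normal 0.677 0.572 -0.464
  outer loop
   vertex 3.1 2.2 1.4
   vertex 3.9 0.2 0.1
   vertex 1.4 3.4 0.4
  endloop
 endfacet
 facet normal -0.630 -0.552 -0.546
  outer loop
   vertex 2.5 1.7 0.2
   vertex 3.9 0.2 0.1
   vertex 1.3 0.1 3.2
  endloop
 endfacet
 facet normal 0.171 0.223 -0.960
  outer loop
   vertex 2.5 1.7 0.2
   vertex 1.4 3.4 0.4
   vertex 3.9 0.2 0.1
  endloop
 endfacet
 facet normal -0.743 -0.420 -0.521
  outer loop
   vertex 2.5 1.7 0.2
   vertex 1.3 0.1 3.2
   vertex 1.4 3.4 0.4
  endloop
 endfacet
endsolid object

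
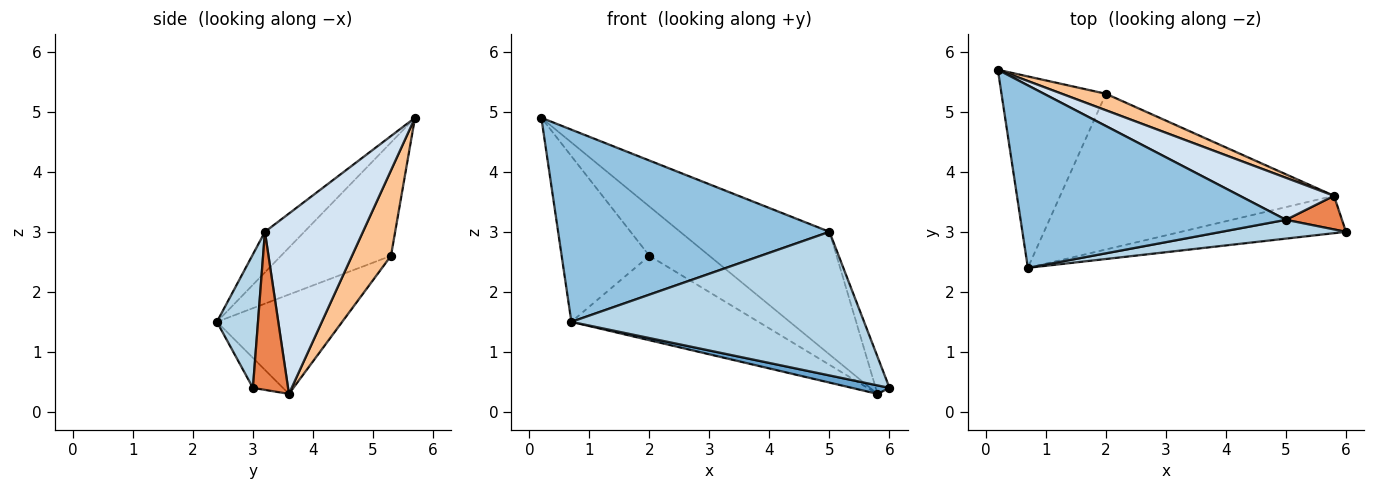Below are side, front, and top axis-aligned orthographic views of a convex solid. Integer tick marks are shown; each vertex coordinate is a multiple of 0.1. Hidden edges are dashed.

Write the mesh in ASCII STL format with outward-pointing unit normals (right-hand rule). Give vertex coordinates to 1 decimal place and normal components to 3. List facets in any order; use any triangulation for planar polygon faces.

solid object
 facet normal -0.175 -0.218 -0.960
  outer loop
   vertex 5.8 3.6 0.3
   vertex 6.0 3.0 0.4
   vertex 0.7 2.4 1.5
  endloop
 endfacet
 facet normal -0.105 -0.721 0.685
  outer loop
   vertex 5.0 3.2 3.0
   vertex 0.2 5.7 4.9
   vertex 0.7 2.4 1.5
  endloop
 endfacet
 facet normal 0.138 -0.982 0.129
  outer loop
   vertex 5.0 3.2 3.0
   vertex 0.7 2.4 1.5
   vertex 6.0 3.0 0.4
  endloop
 endfacet
 facet normal 0.528 0.804 0.275
  outer loop
   vertex 5.0 3.2 3.0
   vertex 5.8 3.6 0.3
   vertex 0.2 5.7 4.9
  endloop
 endfacet
 facet normal 0.884 0.347 0.313
  outer loop
   vertex 5.0 3.2 3.0
   vertex 6.0 3.0 0.4
   vertex 5.8 3.6 0.3
  endloop
 endfacet
 facet normal -0.634 0.506 -0.584
  outer loop
   vertex 2.0 5.3 2.6
   vertex 0.7 2.4 1.5
   vertex 0.2 5.7 4.9
  endloop
 endfacet
 facet normal 0.525 0.807 0.270
  outer loop
   vertex 2.0 5.3 2.6
   vertex 0.2 5.7 4.9
   vertex 5.8 3.6 0.3
  endloop
 endfacet
 facet normal -0.304 0.454 -0.838
  outer loop
   vertex 2.0 5.3 2.6
   vertex 5.8 3.6 0.3
   vertex 0.7 2.4 1.5
  endloop
 endfacet
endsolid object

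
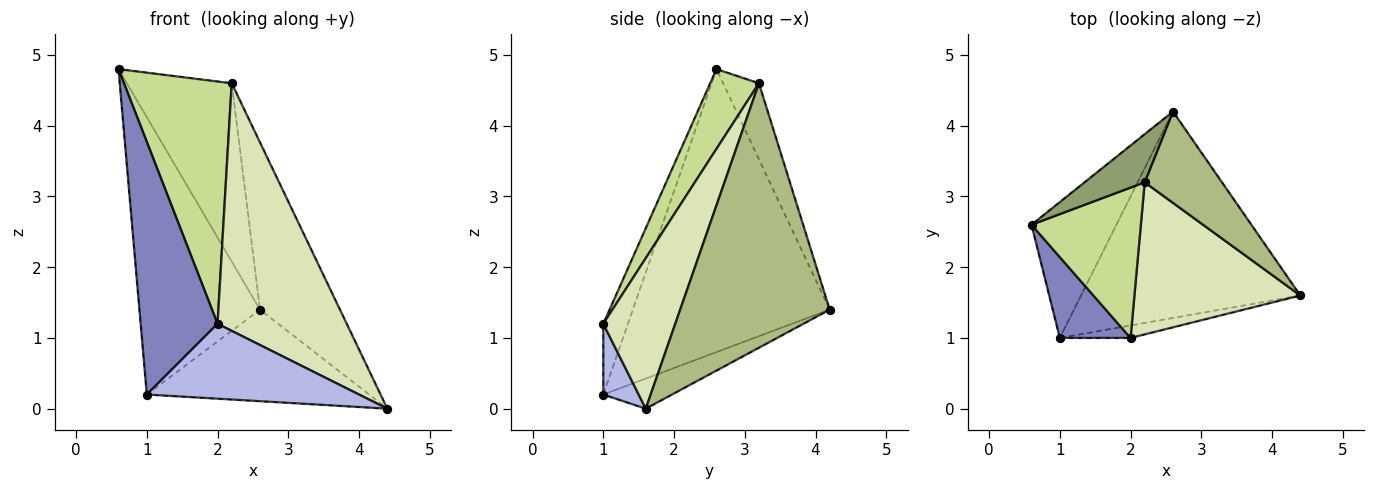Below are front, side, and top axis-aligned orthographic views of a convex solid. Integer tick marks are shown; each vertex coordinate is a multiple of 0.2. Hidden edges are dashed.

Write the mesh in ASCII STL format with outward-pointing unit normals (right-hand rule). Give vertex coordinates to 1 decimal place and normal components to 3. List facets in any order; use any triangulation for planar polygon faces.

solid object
 facet normal -0.826 0.506 -0.248
  outer loop
   vertex 1.0 1.0 0.2
   vertex 0.6 2.6 4.8
   vertex 2.6 4.2 1.4
  endloop
 endfacet
 facet normal -0.292 -0.911 0.292
  outer loop
   vertex 1.0 1.0 0.2
   vertex 2.0 1.0 1.2
   vertex 0.6 2.6 4.8
  endloop
 endfacet
 facet normal -0.124 0.402 -0.907
  outer loop
   vertex 1.0 1.0 0.2
   vertex 2.6 4.2 1.4
   vertex 4.4 1.6 0.0
  endloop
 endfacet
 facet normal 0.162 -0.973 -0.162
  outer loop
   vertex 1.0 1.0 0.2
   vertex 4.4 1.6 0.0
   vertex 2.0 1.0 1.2
  endloop
 endfacet
 facet normal -0.313 0.917 0.247
  outer loop
   vertex 2.2 3.2 4.6
   vertex 2.6 4.2 1.4
   vertex 0.6 2.6 4.8
  endloop
 endfacet
 facet normal 0.854 0.457 0.249
  outer loop
   vertex 2.2 3.2 4.6
   vertex 4.4 1.6 0.0
   vertex 2.6 4.2 1.4
  endloop
 endfacet
 facet normal 0.359 -0.793 0.492
  outer loop
   vertex 2.2 3.2 4.6
   vertex 0.6 2.6 4.8
   vertex 2.0 1.0 1.2
  endloop
 endfacet
 facet normal 0.429 -0.770 0.473
  outer loop
   vertex 2.2 3.2 4.6
   vertex 2.0 1.0 1.2
   vertex 4.4 1.6 0.0
  endloop
 endfacet
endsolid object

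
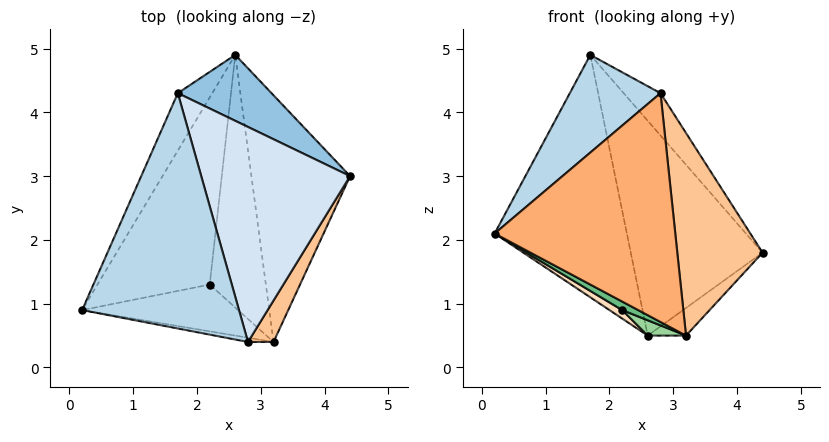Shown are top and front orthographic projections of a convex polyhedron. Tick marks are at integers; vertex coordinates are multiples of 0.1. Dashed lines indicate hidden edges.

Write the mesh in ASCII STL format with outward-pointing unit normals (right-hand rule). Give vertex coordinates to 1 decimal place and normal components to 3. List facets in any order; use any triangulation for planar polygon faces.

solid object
 facet normal -0.871 0.478 -0.113
  outer loop
   vertex 1.7 4.3 4.9
   vertex 2.6 4.9 0.5
   vertex 0.2 0.9 2.1
  endloop
 endfacet
 facet normal 0.623 0.748 0.229
  outer loop
   vertex 1.7 4.3 4.9
   vertex 4.4 3.0 1.8
   vertex 2.6 4.9 0.5
  endloop
 endfacet
 facet normal -0.650 -0.291 0.702
  outer loop
   vertex 2.8 0.4 4.3
   vertex 1.7 4.3 4.9
   vertex 0.2 0.9 2.1
  endloop
 endfacet
 facet normal 0.773 0.122 0.622
  outer loop
   vertex 2.8 0.4 4.3
   vertex 4.4 3.0 1.8
   vertex 1.7 4.3 4.9
  endloop
 endfacet
 facet normal 0.641 0.085 -0.763
  outer loop
   vertex 3.2 0.4 0.5
   vertex 2.6 4.9 0.5
   vertex 4.4 3.0 1.8
  endloop
 endfacet
 facet normal -0.174 -0.985 -0.018
  outer loop
   vertex 3.2 0.4 0.5
   vertex 2.8 0.4 4.3
   vertex 0.2 0.9 2.1
  endloop
 endfacet
 facet normal 0.885 -0.455 0.093
  outer loop
   vertex 3.2 0.4 0.5
   vertex 4.4 3.0 1.8
   vertex 2.8 0.4 4.3
  endloop
 endfacet
 facet normal -0.508 -0.039 -0.860
  outer loop
   vertex 2.2 1.3 0.9
   vertex 0.2 0.9 2.1
   vertex 2.6 4.9 0.5
  endloop
 endfacet
 facet normal -0.485 -0.156 -0.860
  outer loop
   vertex 2.2 1.3 0.9
   vertex 3.2 0.4 0.5
   vertex 0.2 0.9 2.1
  endloop
 endfacet
 facet normal -0.413 -0.055 -0.909
  outer loop
   vertex 2.2 1.3 0.9
   vertex 2.6 4.9 0.5
   vertex 3.2 0.4 0.5
  endloop
 endfacet
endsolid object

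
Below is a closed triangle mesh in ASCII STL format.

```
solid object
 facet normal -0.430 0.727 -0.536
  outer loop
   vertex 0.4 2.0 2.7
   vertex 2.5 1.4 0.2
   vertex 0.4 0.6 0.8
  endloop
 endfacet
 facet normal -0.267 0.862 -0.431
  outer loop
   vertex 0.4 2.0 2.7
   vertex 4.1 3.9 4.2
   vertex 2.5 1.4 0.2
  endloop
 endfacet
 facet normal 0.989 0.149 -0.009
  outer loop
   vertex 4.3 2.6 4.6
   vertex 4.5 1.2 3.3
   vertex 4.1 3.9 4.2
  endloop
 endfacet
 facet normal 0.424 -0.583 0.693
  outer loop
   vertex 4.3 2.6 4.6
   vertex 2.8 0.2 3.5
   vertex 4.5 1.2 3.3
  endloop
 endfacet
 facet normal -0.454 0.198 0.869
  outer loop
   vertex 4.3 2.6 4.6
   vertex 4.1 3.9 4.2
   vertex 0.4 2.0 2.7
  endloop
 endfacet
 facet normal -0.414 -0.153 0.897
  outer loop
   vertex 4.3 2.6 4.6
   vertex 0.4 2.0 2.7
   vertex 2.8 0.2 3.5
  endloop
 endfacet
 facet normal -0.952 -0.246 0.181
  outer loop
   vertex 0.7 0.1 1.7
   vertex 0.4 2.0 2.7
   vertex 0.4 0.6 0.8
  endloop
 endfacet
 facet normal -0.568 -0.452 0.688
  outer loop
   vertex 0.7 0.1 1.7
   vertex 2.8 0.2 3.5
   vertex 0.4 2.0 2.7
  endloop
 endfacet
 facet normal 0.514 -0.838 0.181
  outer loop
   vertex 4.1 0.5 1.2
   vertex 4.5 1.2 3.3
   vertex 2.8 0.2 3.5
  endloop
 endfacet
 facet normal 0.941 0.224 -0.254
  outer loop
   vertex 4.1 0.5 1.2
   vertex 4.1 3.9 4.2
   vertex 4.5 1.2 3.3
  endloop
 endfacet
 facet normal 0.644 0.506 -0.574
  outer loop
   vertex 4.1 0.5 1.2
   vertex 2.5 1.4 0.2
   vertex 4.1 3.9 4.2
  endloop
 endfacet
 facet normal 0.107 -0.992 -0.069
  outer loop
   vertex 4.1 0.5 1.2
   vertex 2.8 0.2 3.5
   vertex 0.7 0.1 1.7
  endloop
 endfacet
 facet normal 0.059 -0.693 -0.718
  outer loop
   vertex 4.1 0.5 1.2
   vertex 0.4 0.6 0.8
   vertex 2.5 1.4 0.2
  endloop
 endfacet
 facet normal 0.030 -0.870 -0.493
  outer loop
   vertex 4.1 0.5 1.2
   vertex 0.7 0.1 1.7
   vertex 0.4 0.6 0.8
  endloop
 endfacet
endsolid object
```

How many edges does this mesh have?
21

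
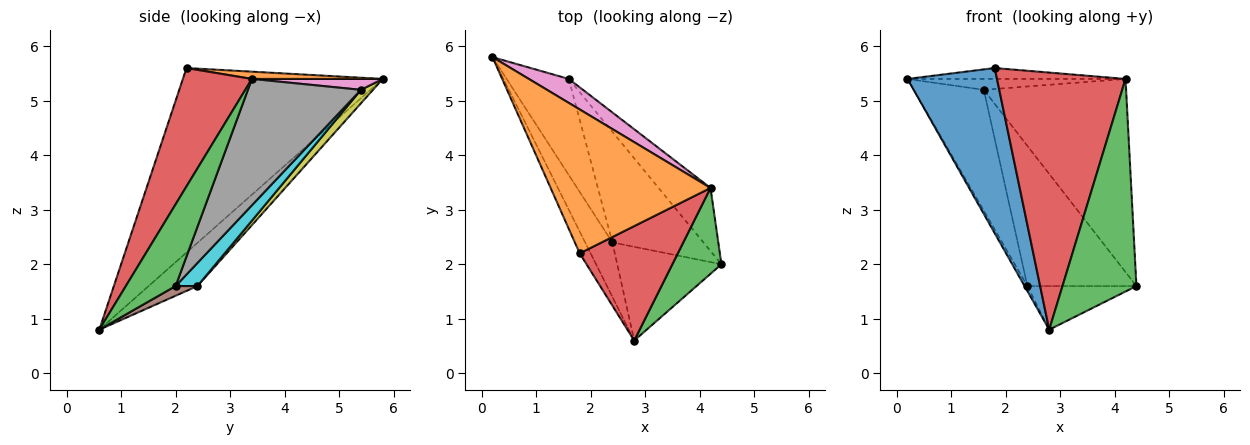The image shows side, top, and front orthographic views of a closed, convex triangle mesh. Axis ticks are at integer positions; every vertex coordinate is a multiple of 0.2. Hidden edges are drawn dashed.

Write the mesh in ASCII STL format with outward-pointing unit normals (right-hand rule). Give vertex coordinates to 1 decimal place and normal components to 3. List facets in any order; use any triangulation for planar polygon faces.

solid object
 facet normal -0.911 -0.408 -0.054
  outer loop
   vertex 1.8 2.2 5.6
   vertex 0.2 5.8 5.4
   vertex 2.8 0.6 0.8
  endloop
 endfacet
 facet normal 0.045 0.075 0.996
  outer loop
   vertex 4.2 3.4 5.4
   vertex 0.2 5.8 5.4
   vertex 1.8 2.2 5.6
  endloop
 endfacet
 facet normal 0.529 -0.787 0.318
  outer loop
   vertex 4.2 3.4 5.4
   vertex 2.8 0.6 0.8
   vertex 4.4 2.0 1.6
  endloop
 endfacet
 facet normal 0.440 -0.820 0.365
  outer loop
   vertex 4.2 3.4 5.4
   vertex 1.8 2.2 5.6
   vertex 2.8 0.6 0.8
  endloop
 endfacet
 facet normal -0.845 0.049 -0.533
  outer loop
   vertex 2.4 2.4 1.6
   vertex 2.8 0.6 0.8
   vertex 0.2 5.8 5.4
  endloop
 endfacet
 facet normal 0.084 0.420 -0.904
  outer loop
   vertex 2.4 2.4 1.6
   vertex 4.4 2.0 1.6
   vertex 2.8 0.6 0.8
  endloop
 endfacet
 facet normal 0.241 0.402 0.884
  outer loop
   vertex 1.6 5.4 5.2
   vertex 0.2 5.8 5.4
   vertex 4.2 3.4 5.4
  endloop
 endfacet
 facet normal 0.603 0.759 -0.248
  outer loop
   vertex 1.6 5.4 5.2
   vertex 4.2 3.4 5.4
   vertex 4.4 2.0 1.6
  endloop
 endfacet
 facet normal 0.134 0.776 -0.617
  outer loop
   vertex 1.6 5.4 5.2
   vertex 2.4 2.4 1.6
   vertex 0.2 5.8 5.4
  endloop
 endfacet
 facet normal 0.155 0.776 -0.612
  outer loop
   vertex 1.6 5.4 5.2
   vertex 4.4 2.0 1.6
   vertex 2.4 2.4 1.6
  endloop
 endfacet
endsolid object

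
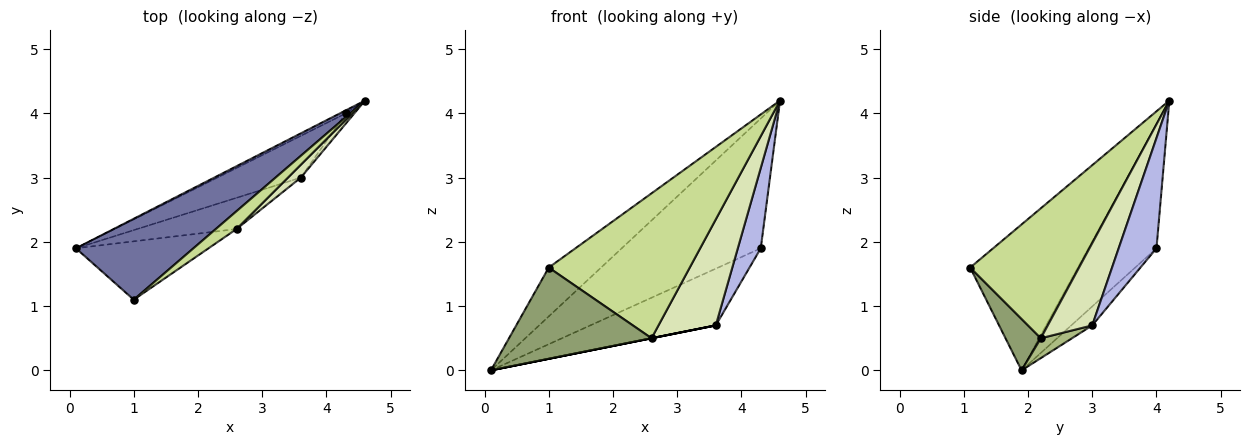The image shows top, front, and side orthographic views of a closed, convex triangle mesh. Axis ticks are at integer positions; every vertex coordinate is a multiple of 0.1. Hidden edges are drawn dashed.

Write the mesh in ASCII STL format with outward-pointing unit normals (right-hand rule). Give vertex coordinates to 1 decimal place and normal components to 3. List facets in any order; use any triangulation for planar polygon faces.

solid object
 facet normal -0.728 0.354 0.587
  outer loop
   vertex 1.0 1.1 1.6
   vertex 4.6 4.2 4.2
   vertex 0.1 1.9 0.0
  endloop
 endfacet
 facet normal -0.440 0.898 -0.021
  outer loop
   vertex 4.3 4.0 1.9
   vertex 0.1 1.9 0.0
   vertex 4.6 4.2 4.2
  endloop
 endfacet
 facet normal -0.133 0.798 -0.587
  outer loop
   vertex 4.3 4.0 1.9
   vertex 3.6 3.0 0.7
   vertex 0.1 1.9 0.0
  endloop
 endfacet
 facet normal 0.853 -0.518 -0.066
  outer loop
   vertex 4.3 4.0 1.9
   vertex 4.6 4.2 4.2
   vertex 3.6 3.0 0.7
  endloop
 endfacet
 facet normal 0.204 -0.825 -0.527
  outer loop
   vertex 2.6 2.2 0.5
   vertex 1.0 1.1 1.6
   vertex 0.1 1.9 0.0
  endloop
 endfacet
 facet normal 0.196 0.000 -0.981
  outer loop
   vertex 2.6 2.2 0.5
   vertex 0.1 1.9 0.0
   vertex 3.6 3.0 0.7
  endloop
 endfacet
 facet normal 0.608 -0.788 0.097
  outer loop
   vertex 2.6 2.2 0.5
   vertex 4.6 4.2 4.2
   vertex 1.0 1.1 1.6
  endloop
 endfacet
 facet normal 0.610 -0.787 0.095
  outer loop
   vertex 2.6 2.2 0.5
   vertex 3.6 3.0 0.7
   vertex 4.6 4.2 4.2
  endloop
 endfacet
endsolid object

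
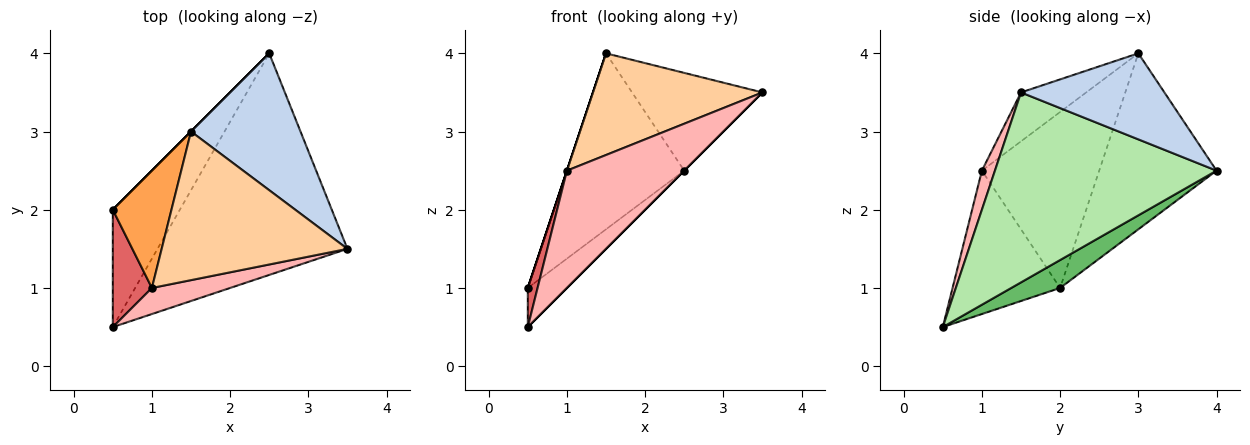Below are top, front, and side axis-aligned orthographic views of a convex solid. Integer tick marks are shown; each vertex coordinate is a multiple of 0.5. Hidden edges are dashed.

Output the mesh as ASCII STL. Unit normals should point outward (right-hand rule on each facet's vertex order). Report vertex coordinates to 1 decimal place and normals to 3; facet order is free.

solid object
 facet normal -0.707 0.707 0.000
  outer loop
   vertex 1.5 3.0 4.0
   vertex 2.5 4.0 2.5
   vertex 0.5 2.0 1.0
  endloop
 endfacet
 facet normal 0.539 0.490 0.686
  outer loop
   vertex 1.5 3.0 4.0
   vertex 3.5 1.5 3.5
   vertex 2.5 4.0 2.5
  endloop
 endfacet
 facet normal -0.949 0.000 0.316
  outer loop
   vertex 1.0 1.0 2.5
   vertex 1.5 3.0 4.0
   vertex 0.5 2.0 1.0
  endloop
 endfacet
 facet normal -0.212 -0.552 0.807
  outer loop
   vertex 1.0 1.0 2.5
   vertex 3.5 1.5 3.5
   vertex 1.5 3.0 4.0
  endloop
 endfacet
 facet normal 0.368 0.294 -0.882
  outer loop
   vertex 0.5 0.5 0.5
   vertex 0.5 2.0 1.0
   vertex 2.5 4.0 2.5
  endloop
 endfacet
 facet normal 0.707 0.000 -0.707
  outer loop
   vertex 0.5 0.5 0.5
   vertex 2.5 4.0 2.5
   vertex 3.5 1.5 3.5
  endloop
 endfacet
 facet normal -0.961 -0.087 0.262
  outer loop
   vertex 0.5 0.5 0.5
   vertex 1.0 1.0 2.5
   vertex 0.5 2.0 1.0
  endloop
 endfacet
 facet normal 0.108 -0.970 0.216
  outer loop
   vertex 0.5 0.5 0.5
   vertex 3.5 1.5 3.5
   vertex 1.0 1.0 2.5
  endloop
 endfacet
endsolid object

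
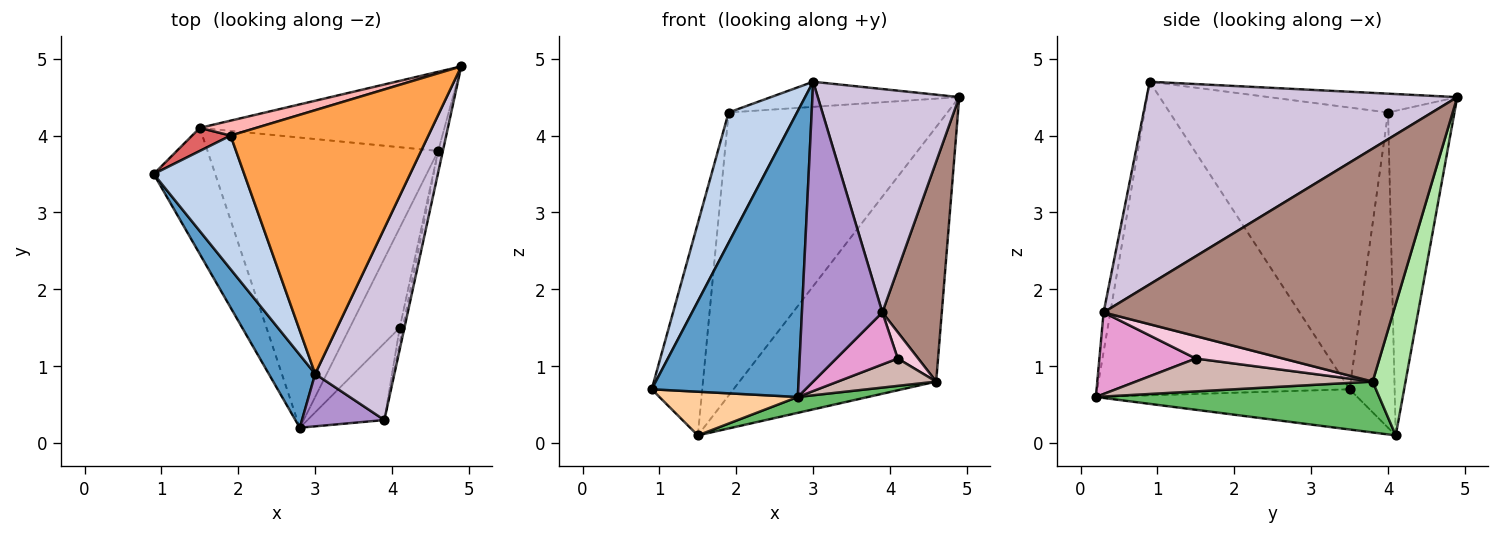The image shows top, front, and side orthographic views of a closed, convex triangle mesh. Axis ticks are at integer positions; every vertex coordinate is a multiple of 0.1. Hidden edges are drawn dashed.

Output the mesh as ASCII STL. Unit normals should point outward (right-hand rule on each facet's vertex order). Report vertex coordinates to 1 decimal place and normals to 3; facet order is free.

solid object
 facet normal -0.858 -0.498 0.127
  outer loop
   vertex 3.0 0.9 4.7
   vertex 0.9 3.5 0.7
   vertex 2.8 0.2 0.6
  endloop
 endfacet
 facet normal -0.912 -0.286 0.293
  outer loop
   vertex 1.9 4.0 4.3
   vertex 0.9 3.5 0.7
   vertex 3.0 0.9 4.7
  endloop
 endfacet
 facet normal -0.094 0.094 0.991
  outer loop
   vertex 1.9 4.0 4.3
   vertex 3.0 0.9 4.7
   vertex 4.9 4.9 4.5
  endloop
 endfacet
 facet normal -0.526 -0.278 -0.804
  outer loop
   vertex 1.5 4.1 0.1
   vertex 2.8 0.2 0.6
   vertex 0.9 3.5 0.7
  endloop
 endfacet
 facet normal 0.215 -0.053 -0.975
  outer loop
   vertex 1.5 4.1 0.1
   vertex 4.6 3.8 0.8
   vertex 2.8 0.2 0.6
  endloop
 endfacet
 facet normal 0.157 0.943 -0.293
  outer loop
   vertex 1.5 4.1 0.1
   vertex 4.9 4.9 4.5
   vertex 4.6 3.8 0.8
  endloop
 endfacet
 facet normal -0.663 0.744 0.081
  outer loop
   vertex 1.5 4.1 0.1
   vertex 0.9 3.5 0.7
   vertex 1.9 4.0 4.3
  endloop
 endfacet
 facet normal -0.290 0.956 0.050
  outer loop
   vertex 1.5 4.1 0.1
   vertex 1.9 4.0 4.3
   vertex 4.9 4.9 4.5
  endloop
 endfacet
 facet normal -0.082 -0.982 0.172
  outer loop
   vertex 3.9 0.3 1.7
   vertex 3.0 0.9 4.7
   vertex 2.8 0.2 0.6
  endloop
 endfacet
 facet normal 0.857 -0.390 0.335
  outer loop
   vertex 3.9 0.3 1.7
   vertex 4.9 4.9 4.5
   vertex 3.0 0.9 4.7
  endloop
 endfacet
 facet normal 0.979 -0.201 -0.020
  outer loop
   vertex 3.9 0.3 1.7
   vertex 4.6 3.8 0.8
   vertex 4.9 4.9 4.5
  endloop
 endfacet
 facet normal 0.536 -0.223 -0.814
  outer loop
   vertex 4.1 1.5 1.1
   vertex 2.8 0.2 0.6
   vertex 4.6 3.8 0.8
  endloop
 endfacet
 facet normal 0.660 -0.421 -0.622
  outer loop
   vertex 4.1 1.5 1.1
   vertex 3.9 0.3 1.7
   vertex 2.8 0.2 0.6
  endloop
 endfacet
 facet normal 0.965 -0.227 -0.132
  outer loop
   vertex 4.1 1.5 1.1
   vertex 4.6 3.8 0.8
   vertex 3.9 0.3 1.7
  endloop
 endfacet
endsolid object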